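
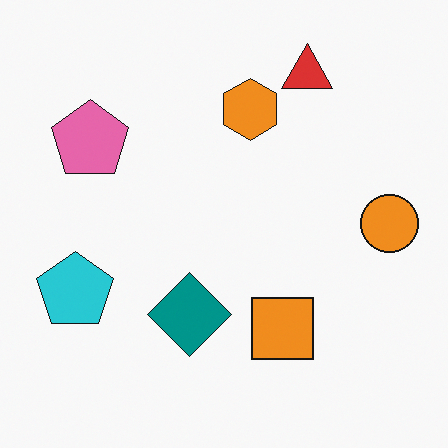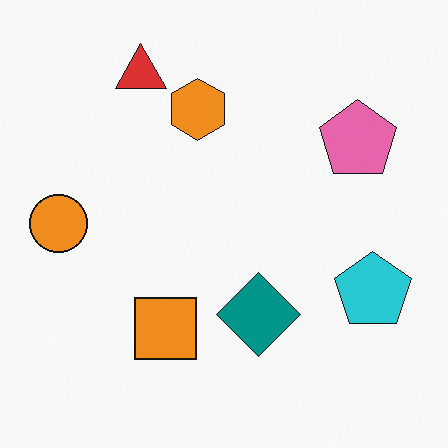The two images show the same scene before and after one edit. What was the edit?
It was flipped horizontally (left ↔ right).

The orange circle is in the right of the first image and the left of the second — shapes on opposite sides of the vertical midline have swapped in a mirror flip.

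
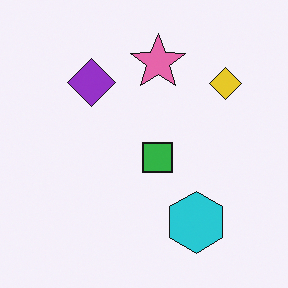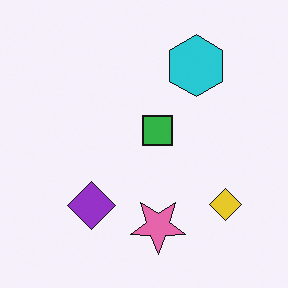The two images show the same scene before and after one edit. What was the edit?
This is the original image flipped vertically (top ↔ bottom).

The pink star is in the top of the first image and the bottom of the second — shapes on opposite sides of the horizontal midline have swapped in a mirror flip.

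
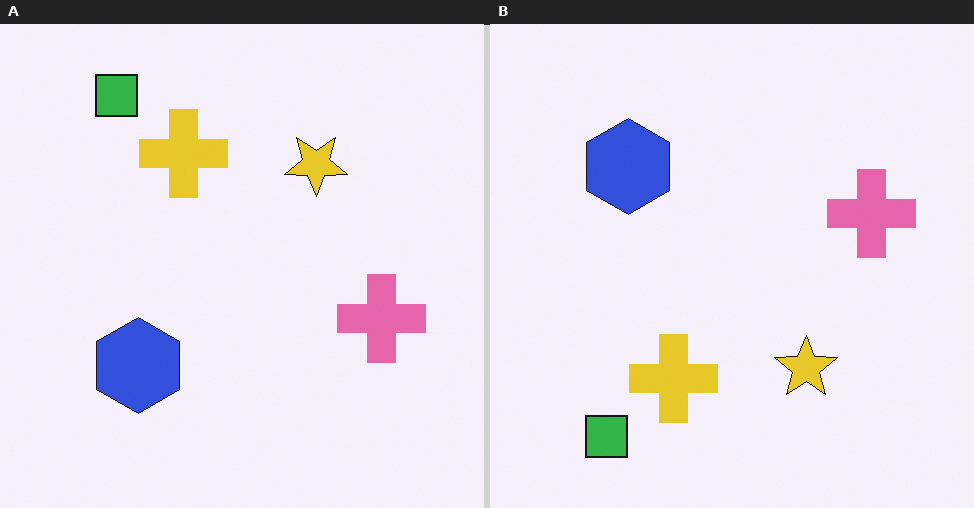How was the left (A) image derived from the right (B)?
It was flipped vertically (top ↔ bottom).

The green square is in the bottom-left of the right (B) image and the top-left of the left (A) — shapes on opposite sides of the horizontal midline have swapped in a mirror flip.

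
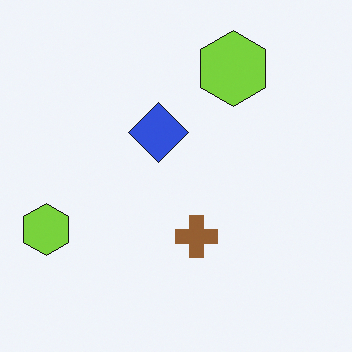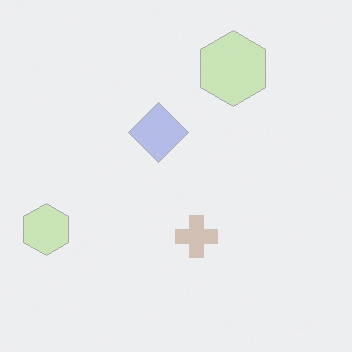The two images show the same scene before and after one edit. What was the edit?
The image was washed out (contrast reduced).

Tones are pushed toward mid-grey across the whole image — a global contrast change.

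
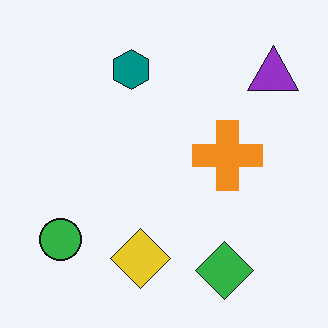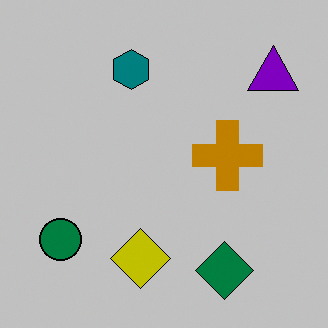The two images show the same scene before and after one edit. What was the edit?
It was aggressively posterized.

Each flat color has snapped to a coarser quantized level — most visibly, the near-white background has dropped to a flat grey.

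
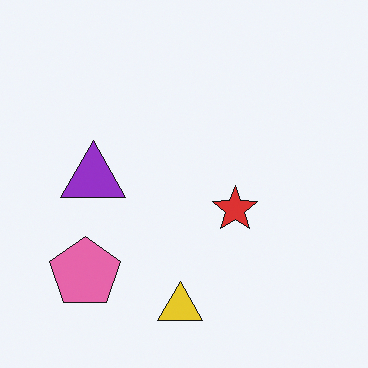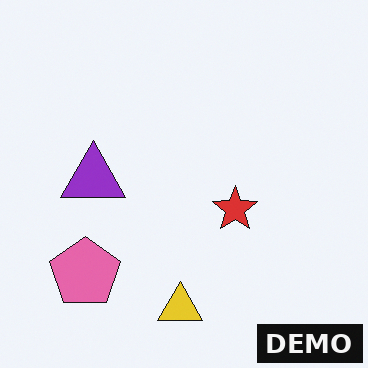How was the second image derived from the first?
Watermarked with the text "DEMO" in the lower-right corner.

A dark label reading "DEMO" appears in the lower-right corner.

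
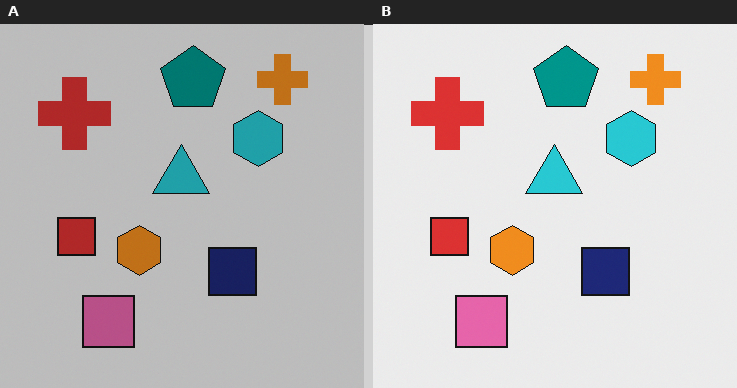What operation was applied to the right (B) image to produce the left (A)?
The image was slightly darkened.

Every pixel — background and shapes alike — is uniformly darkened.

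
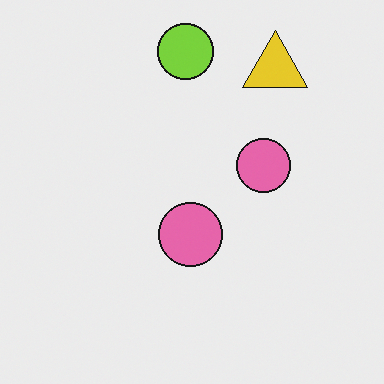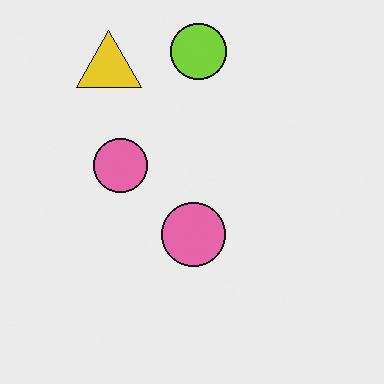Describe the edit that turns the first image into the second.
Flipped horizontally (left ↔ right).

The yellow triangle is in the top-right of the first image and the top-left of the second — shapes on opposite sides of the vertical midline have swapped in a mirror flip.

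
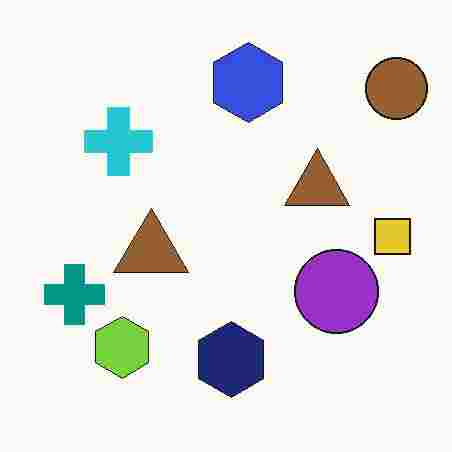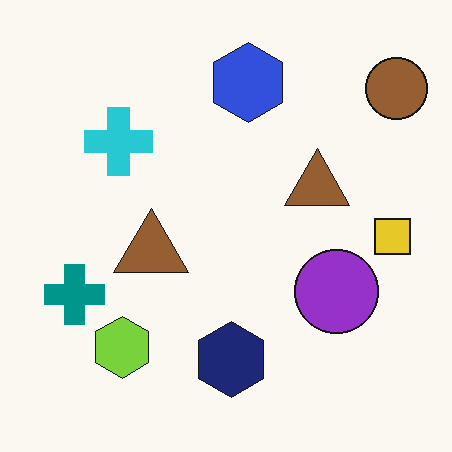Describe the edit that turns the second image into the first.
It was degraded with heavy JPEG compression.

Blocky 8×8 compression artifacts appear around shape edges and the flat background shows ringing — characteristic JPEG degradation.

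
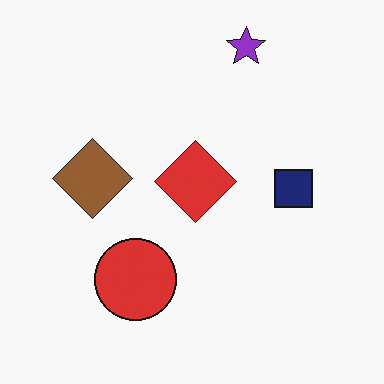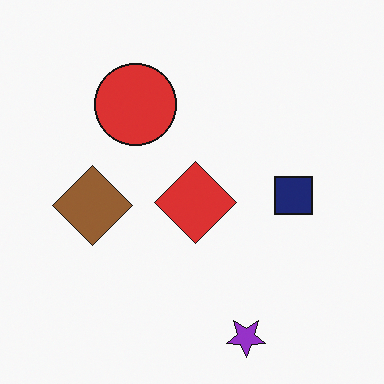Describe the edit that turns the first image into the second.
This is the original image flipped vertically (top ↔ bottom).

The purple star is in the top of the first image and the bottom of the second — shapes on opposite sides of the horizontal midline have swapped in a mirror flip.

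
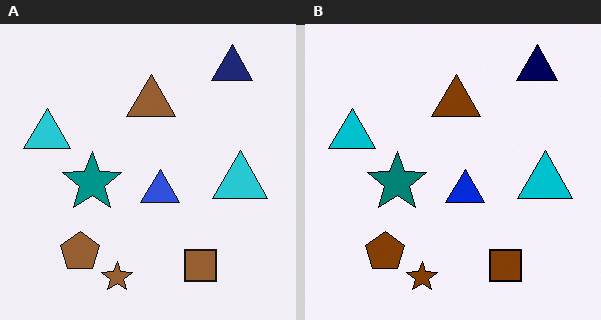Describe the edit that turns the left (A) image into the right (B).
It was given slightly increased contrast.

Tones are pushed away from mid-grey across the whole image — a global contrast change.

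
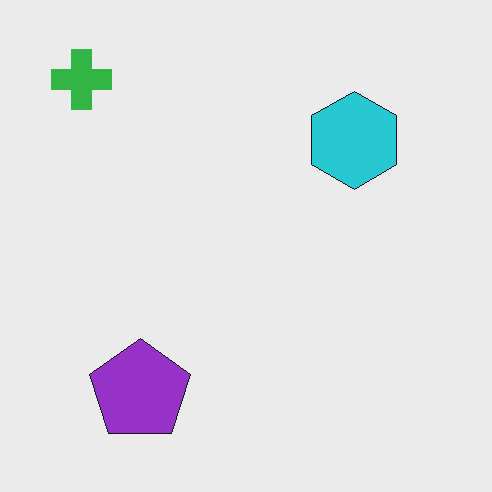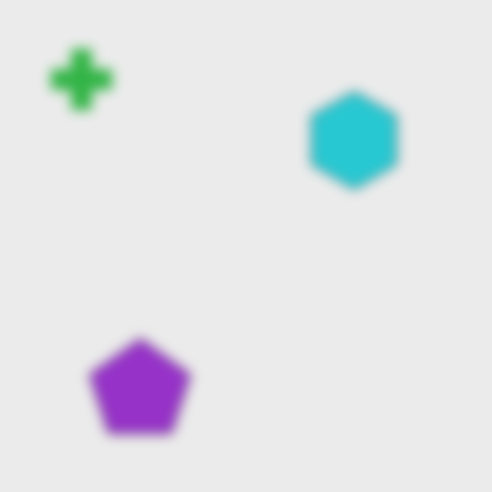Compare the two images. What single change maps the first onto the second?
This is the original image heavily blurred.

Shape edges and outlines are uniformly softened across the whole image.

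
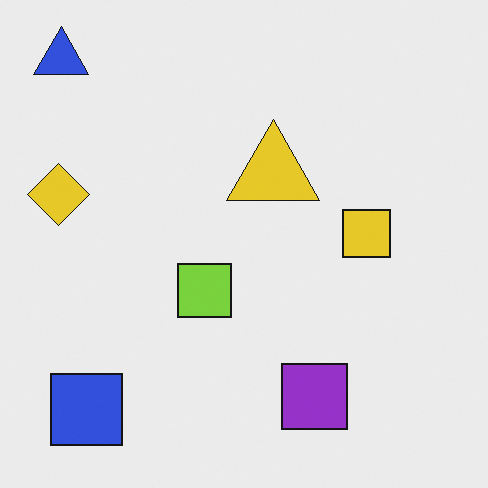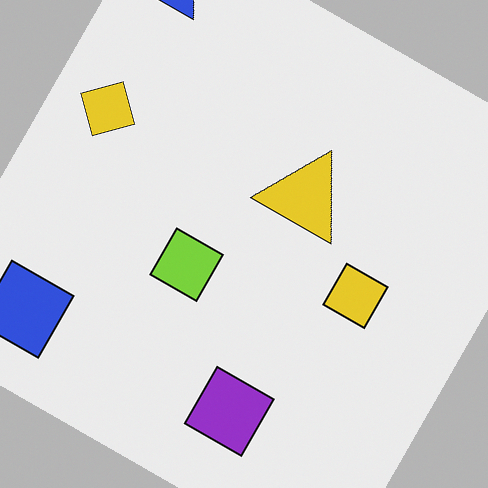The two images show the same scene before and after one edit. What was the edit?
The transformation is: rotated clockwise by a clearly visible amount.

Every shape is tilted by the same angle and the image corners show triangular fill wedges — a whole-image rotation by a non-right angle.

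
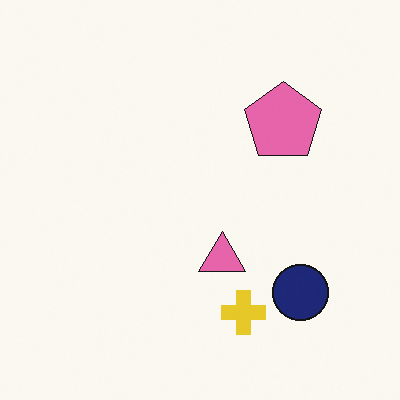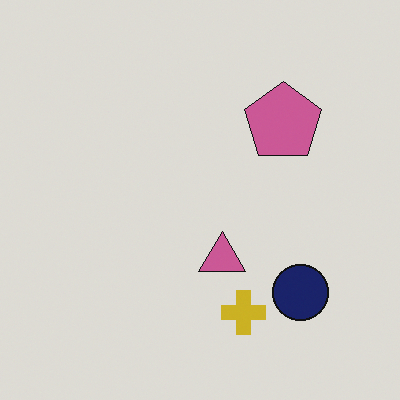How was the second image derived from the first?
The image was darkened a little.

Every pixel — background and shapes alike — is uniformly darkened.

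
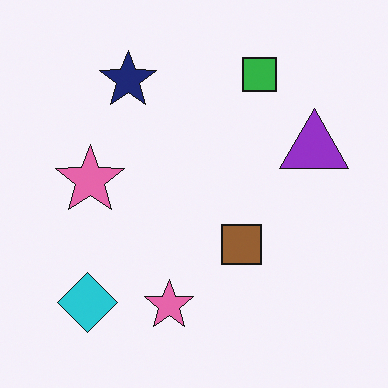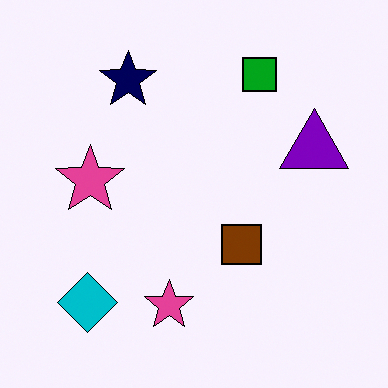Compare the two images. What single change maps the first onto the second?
The transformation is: given slightly increased contrast.

Tones are pushed away from mid-grey across the whole image — a global contrast change.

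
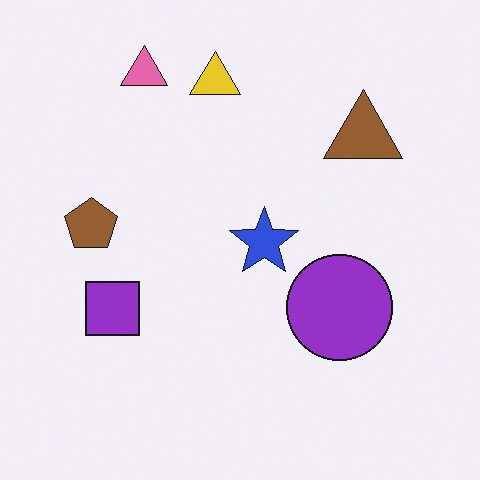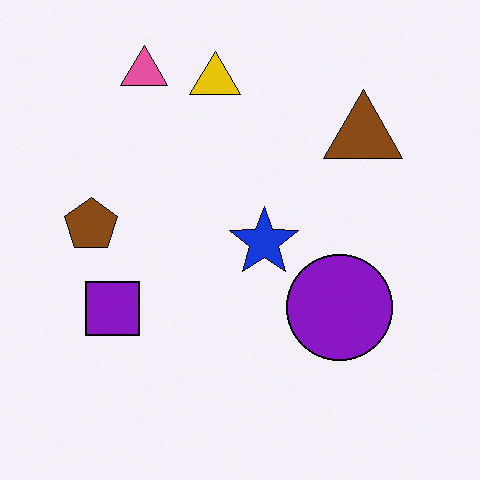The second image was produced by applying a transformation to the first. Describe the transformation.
The transformation is: given slightly increased contrast.

Tones are pushed away from mid-grey across the whole image — a global contrast change.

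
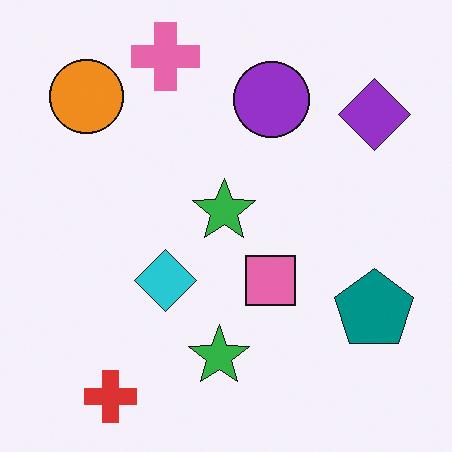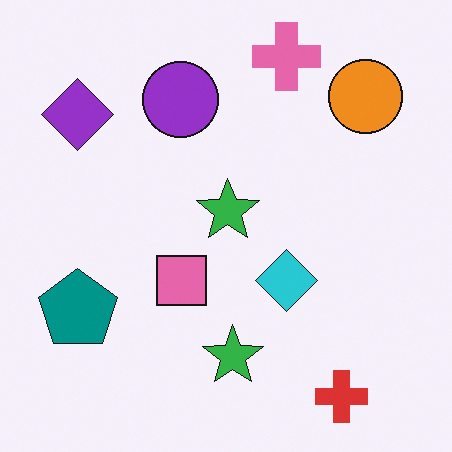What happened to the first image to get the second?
The second image is the first flipped horizontally (left ↔ right).

The purple diamond is in the top-right of the first image and the top-left of the second — shapes on opposite sides of the vertical midline have swapped in a mirror flip.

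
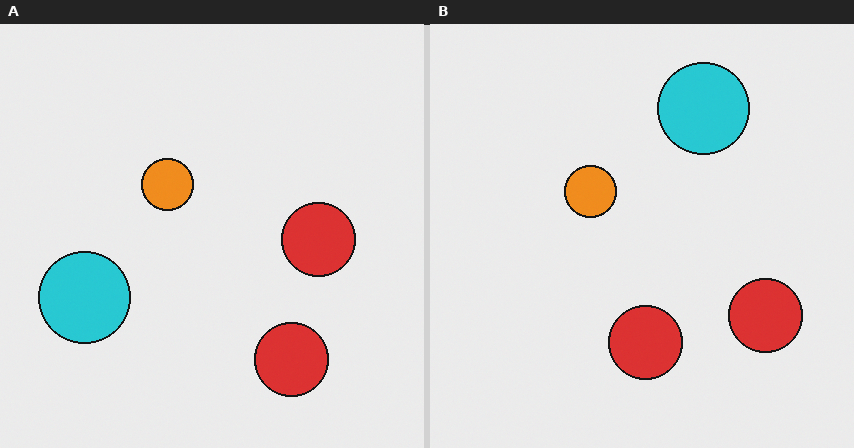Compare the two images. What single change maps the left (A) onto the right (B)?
The transformation is: transposed (reflected across the top-left ↔ bottom-right diagonal).

Shapes have swapped their row and column positions — what was in the top-right is now in the bottom-left — a diagonal reflection.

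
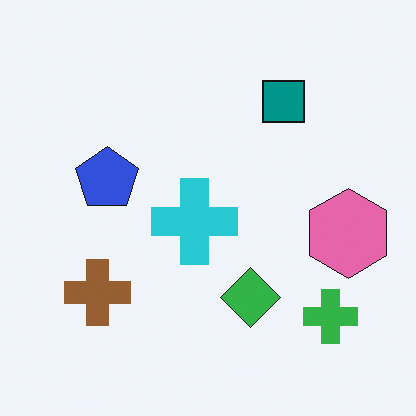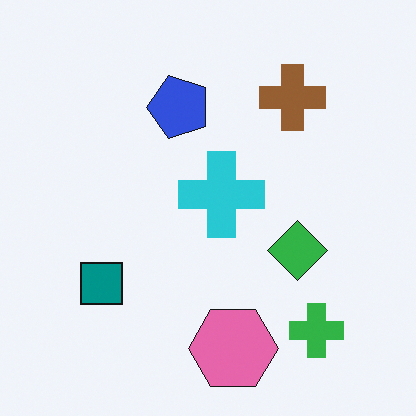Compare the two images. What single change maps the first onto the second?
The image was transposed (reflected across the top-left ↔ bottom-right diagonal).

Shapes have swapped their row and column positions — what was in the top-right is now in the bottom-left — a diagonal reflection.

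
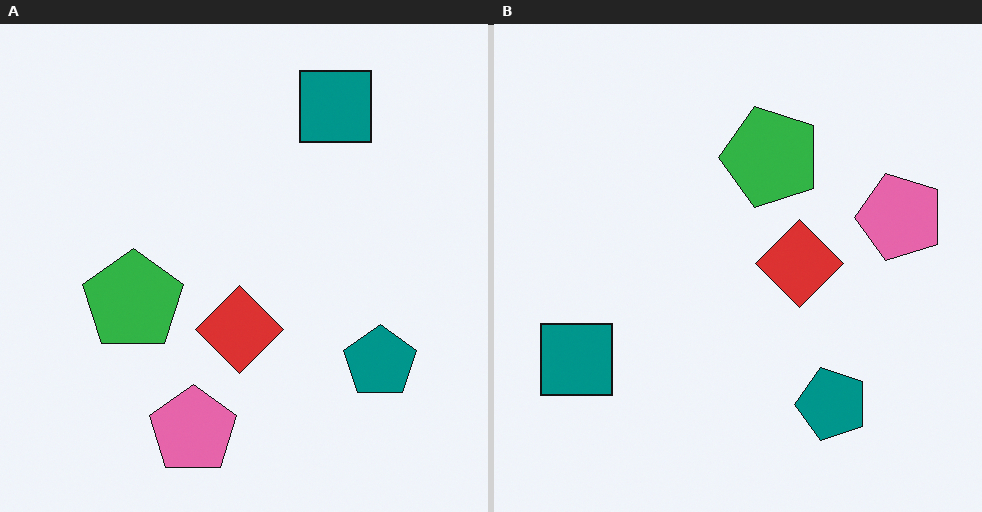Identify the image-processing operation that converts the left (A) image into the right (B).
Transposed (reflected across the top-left ↔ bottom-right diagonal).

Shapes have swapped their row and column positions — what was in the top-right is now in the bottom-left — a diagonal reflection.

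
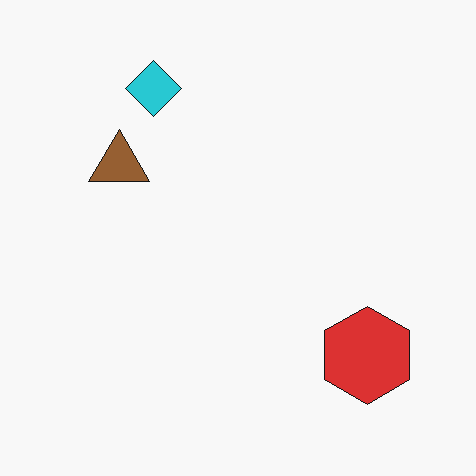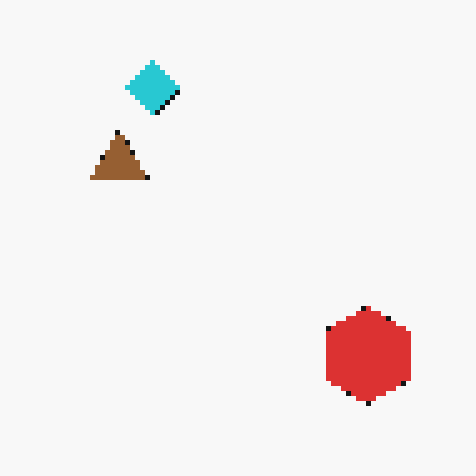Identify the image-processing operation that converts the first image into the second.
The image was mildly pixelated.

Shapes are reduced to large square blocks; fine edges and outlines are lost — a downscale-then-upscale (mosaic) effect.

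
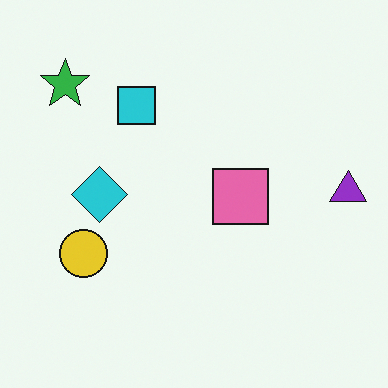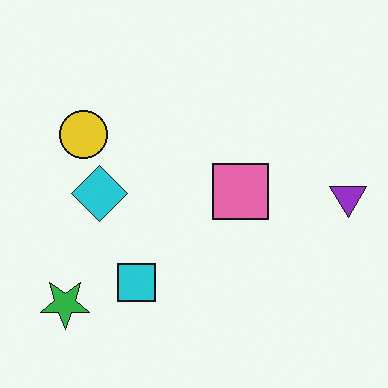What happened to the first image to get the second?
The transformation is: flipped vertically (top ↔ bottom).

The green star is in the top-left of the first image and the bottom-left of the second — shapes on opposite sides of the horizontal midline have swapped in a mirror flip.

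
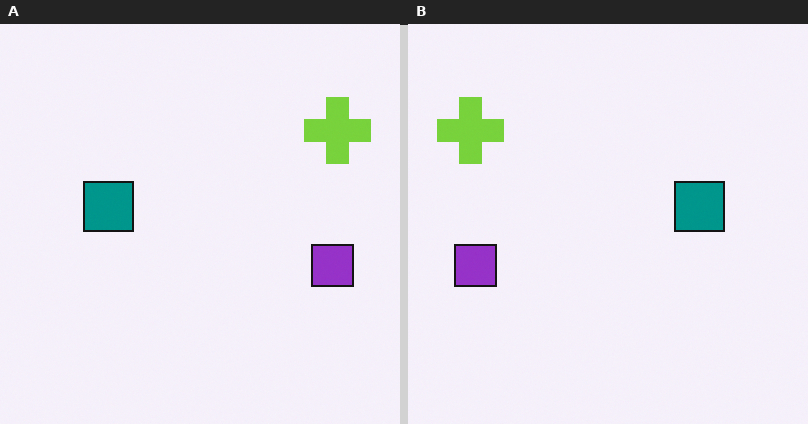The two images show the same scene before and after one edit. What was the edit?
The transformation is: flipped horizontally (left ↔ right).

The lime cross is in the top-right of the left (A) image and the top-left of the right (B) — shapes on opposite sides of the vertical midline have swapped in a mirror flip.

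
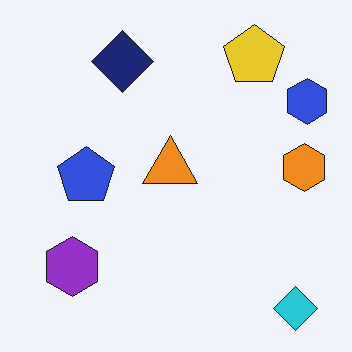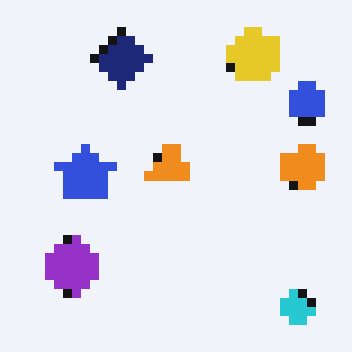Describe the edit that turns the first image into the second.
It was heavily pixelated into large blocks.

Shapes are reduced to large square blocks; fine edges and outlines are lost — a downscale-then-upscale (mosaic) effect.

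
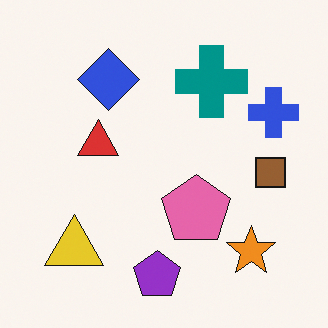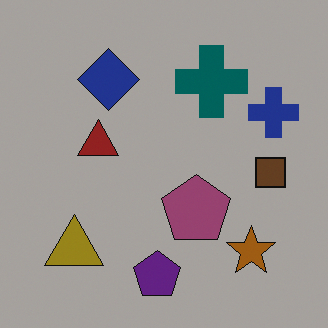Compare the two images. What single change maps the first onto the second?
It was darkened a lot.

Every pixel — background and shapes alike — is uniformly darkened.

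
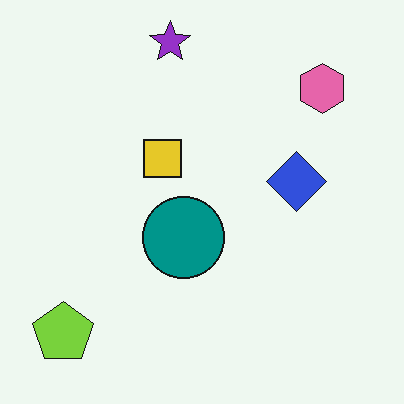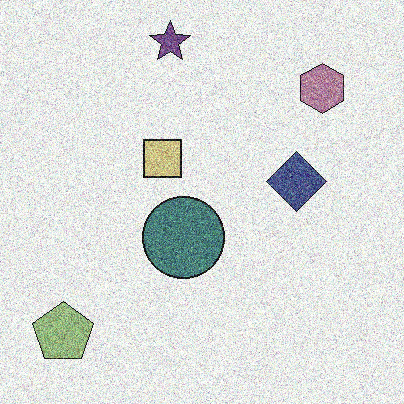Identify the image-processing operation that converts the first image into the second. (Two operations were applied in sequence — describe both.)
It was degraded with heavy additive noise, then made much more muted (saturation change).

Random speckle covers the whole image, including the flat background. All colors are more muted and greyish — a global saturation change.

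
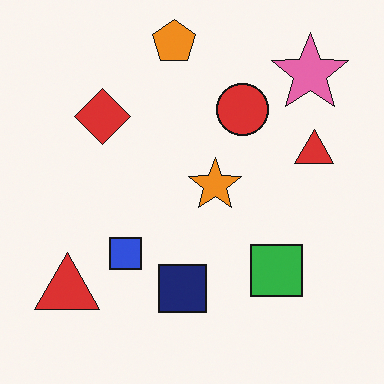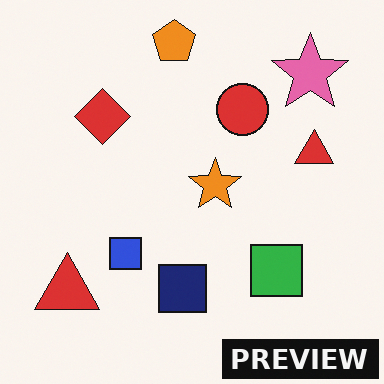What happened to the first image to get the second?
This is the original image watermarked with the text "PREVIEW" in the lower-right corner.

A dark label reading "PREVIEW" appears in the lower-right corner.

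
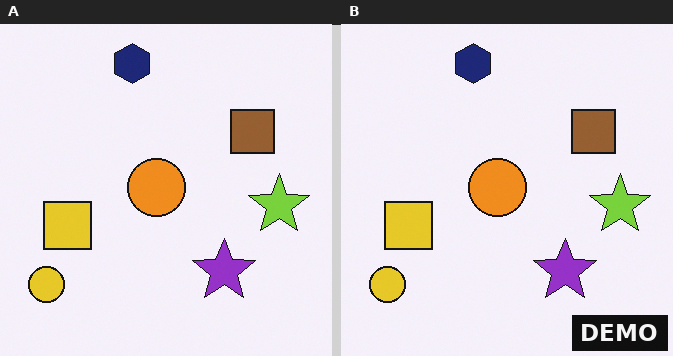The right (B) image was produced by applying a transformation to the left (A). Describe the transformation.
The transformation is: watermarked with the text "DEMO" in the lower-right corner.

A dark label reading "DEMO" appears in the lower-right corner.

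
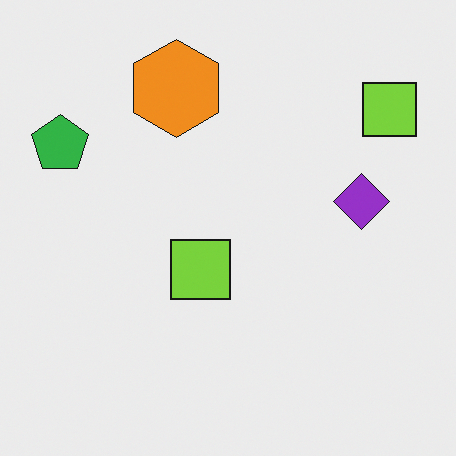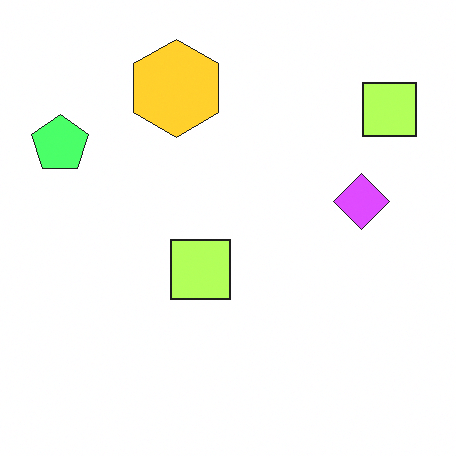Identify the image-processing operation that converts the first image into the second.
Brightened a lot.

Every pixel — background and shapes alike — is uniformly brightened.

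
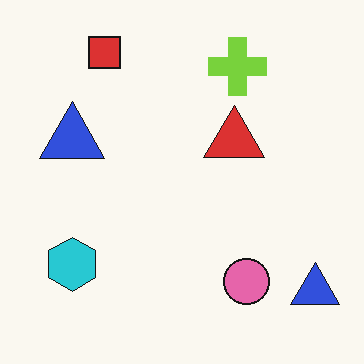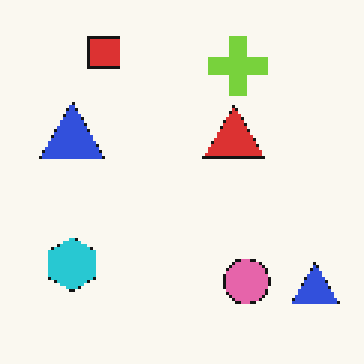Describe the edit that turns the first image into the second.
It was lightly pixelated (a mild mosaic effect).

Shapes are reduced to large square blocks; fine edges and outlines are lost — a downscale-then-upscale (mosaic) effect.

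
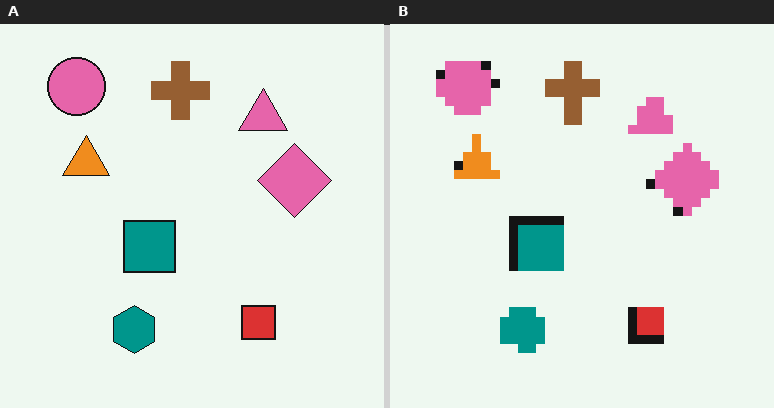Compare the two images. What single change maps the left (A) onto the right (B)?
This is the original image heavily pixelated into large blocks.

Shapes are reduced to large square blocks; fine edges and outlines are lost — a downscale-then-upscale (mosaic) effect.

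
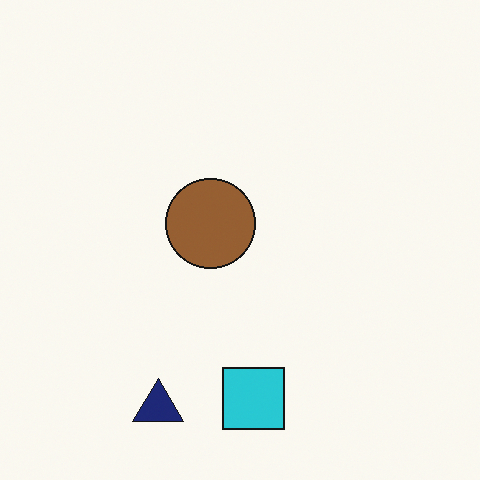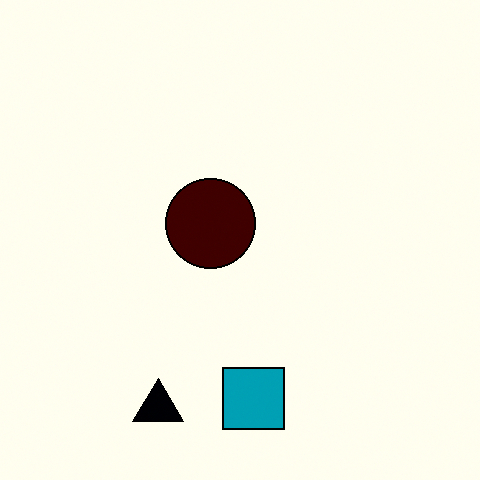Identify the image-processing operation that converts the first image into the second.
The image was boosted in contrast.

Tones are pushed away from mid-grey across the whole image — a global contrast change.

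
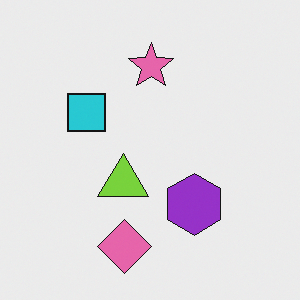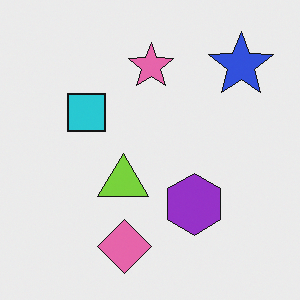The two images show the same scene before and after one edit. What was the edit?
The transformation is: overlaid with an additional blue star.

A blue star appears in the second image that is absent from the first.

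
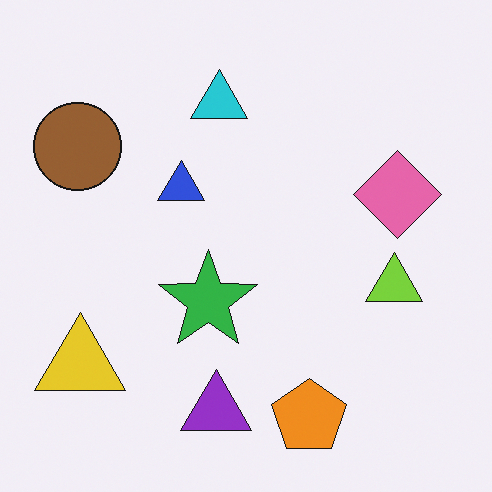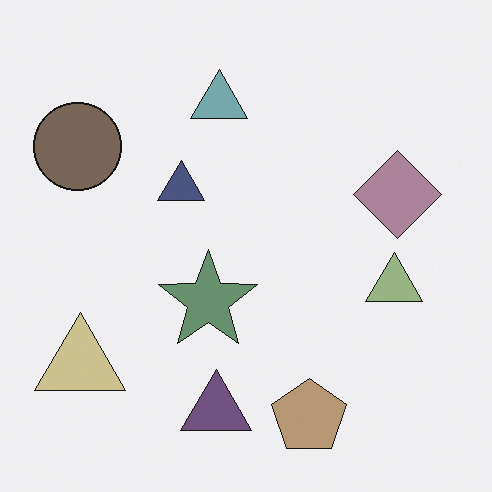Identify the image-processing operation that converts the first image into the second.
The second image is the first made much more muted (saturation change).

All colors are more muted and greyish — a global saturation change.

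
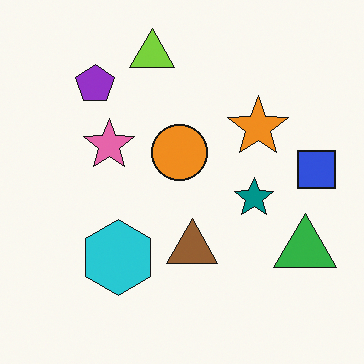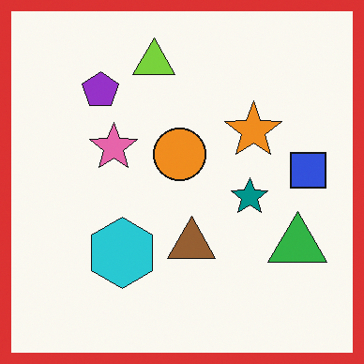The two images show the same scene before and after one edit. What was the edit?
The second image is the first framed with a red border.

A solid red frame runs around the edge of the second image, with the content slightly shrunk inside it.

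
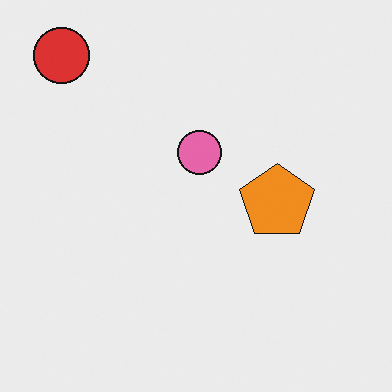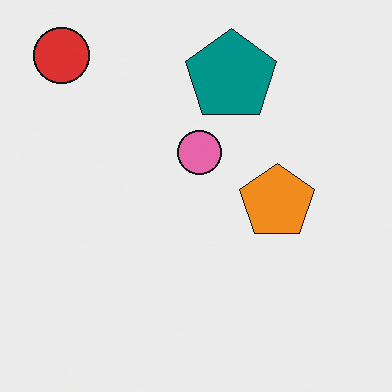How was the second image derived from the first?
The second image is the first overlaid with an additional teal pentagon.

A teal pentagon appears in the second image that is absent from the first.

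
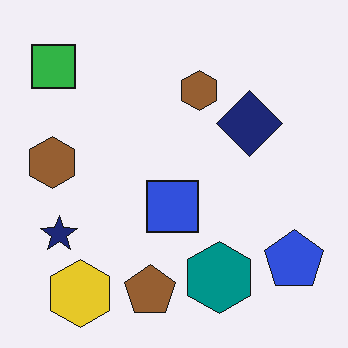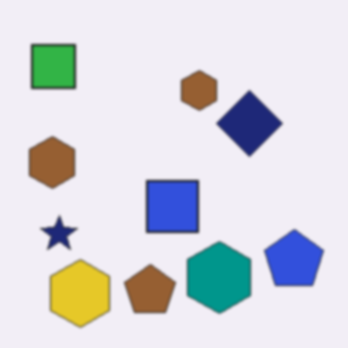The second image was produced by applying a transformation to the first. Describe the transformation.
This is the original image given a subtle gaussian blur.

Shape edges and outlines are uniformly softened across the whole image.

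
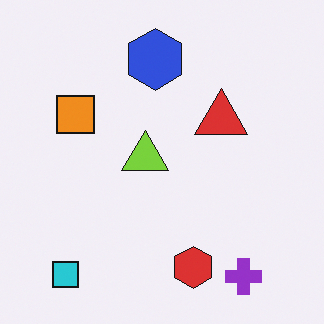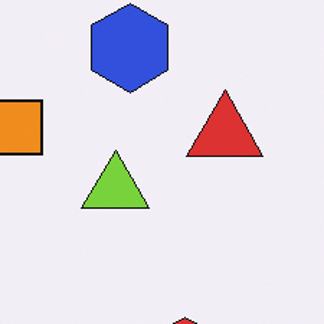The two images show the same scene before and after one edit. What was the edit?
The image was cropped slightly and scaled back up.

The visible shapes are larger and the field of view is narrower; shapes near the original edges may be partly or wholly outside the frame — a crop-and-rescale.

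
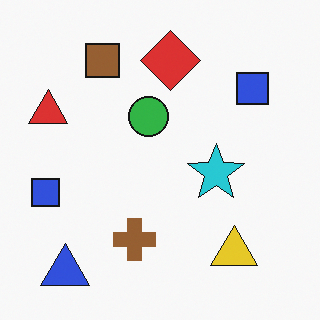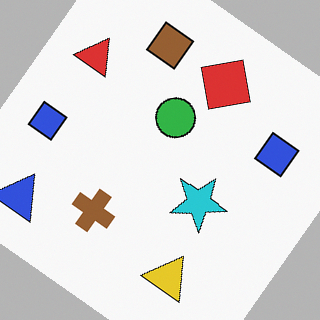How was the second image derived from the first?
Rotated clockwise by a large amount — several tens of degrees.

Every shape is tilted by the same angle and the image corners show triangular fill wedges — a whole-image rotation by a non-right angle.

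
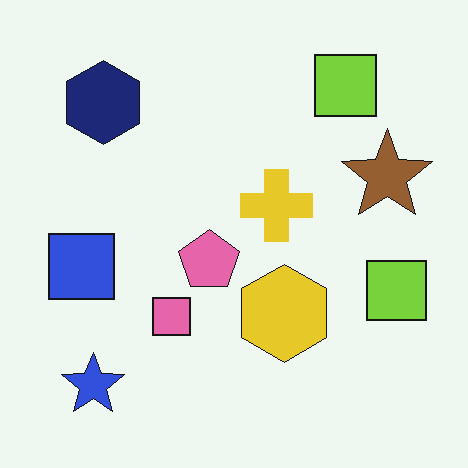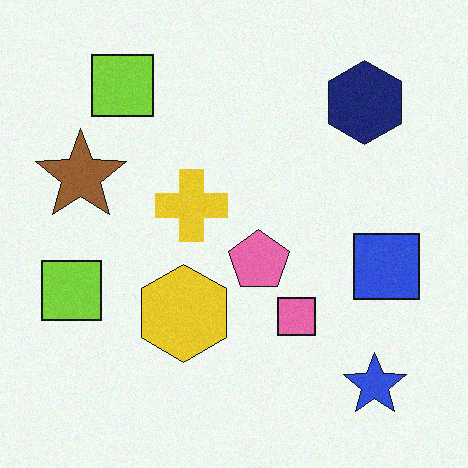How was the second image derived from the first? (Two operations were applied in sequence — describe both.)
The image was degraded with a light layer of grain, then flipped horizontally (left ↔ right).

Random speckle covers the whole image, including the flat background. The blue square is in the left of the first image and the right of the second — shapes on opposite sides of the vertical midline have swapped in a mirror flip.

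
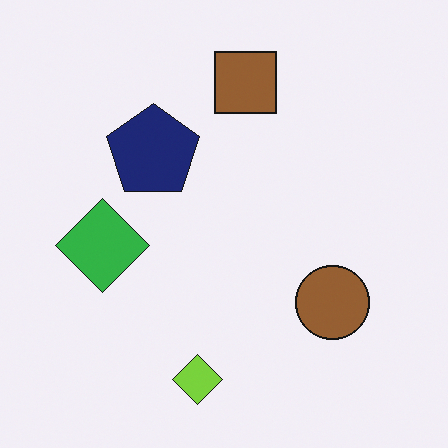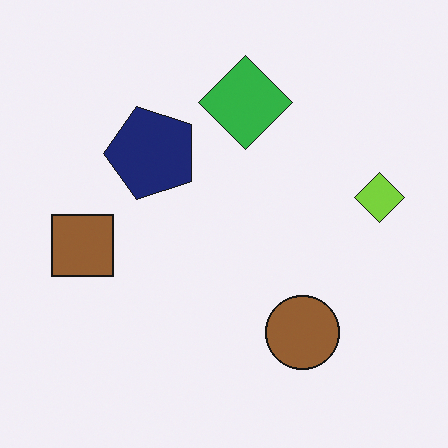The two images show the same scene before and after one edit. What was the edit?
The image was transposed (reflected across the top-left ↔ bottom-right diagonal).

Shapes have swapped their row and column positions — what was in the top-right is now in the bottom-left — a diagonal reflection.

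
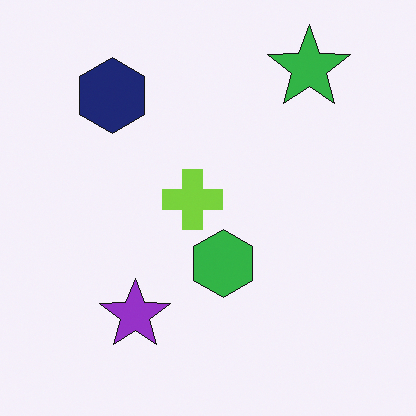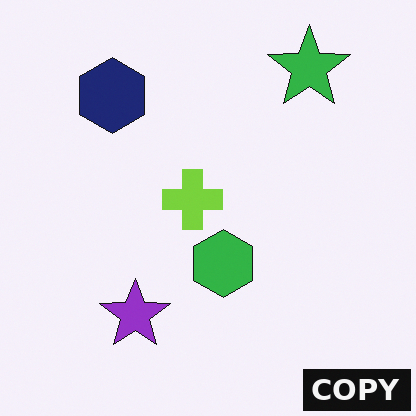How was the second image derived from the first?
Watermarked with the text "COPY" in the lower-right corner.

A dark label reading "COPY" appears in the lower-right corner.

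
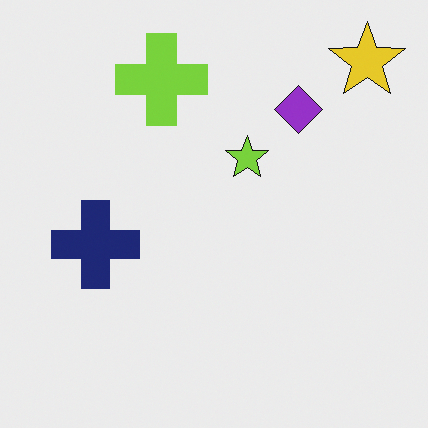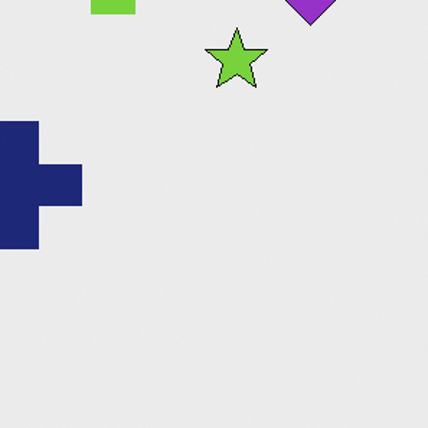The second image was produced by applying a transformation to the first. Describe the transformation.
The second image is the first cropped slightly and scaled back up.

The visible shapes are larger and the field of view is narrower; shapes near the original edges may be partly or wholly outside the frame — a crop-and-rescale.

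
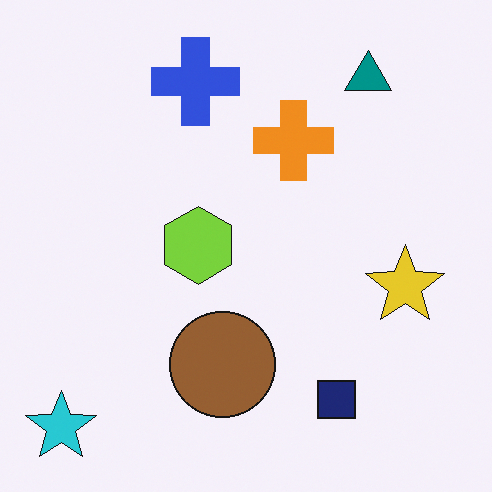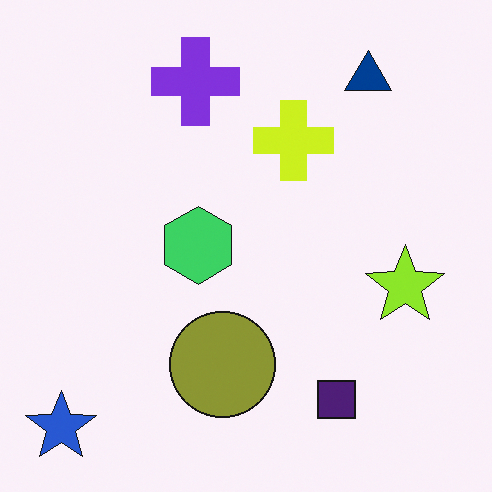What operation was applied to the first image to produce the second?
This is the original image hue-shifted slightly.

Every shape's color has rotated by the same amount around the hue wheel — a uniform hue shift.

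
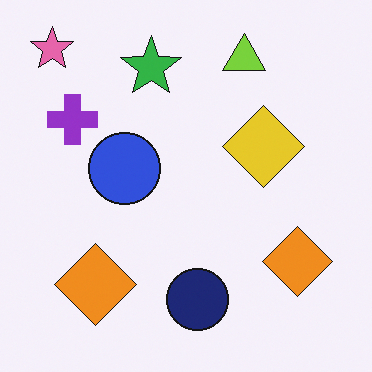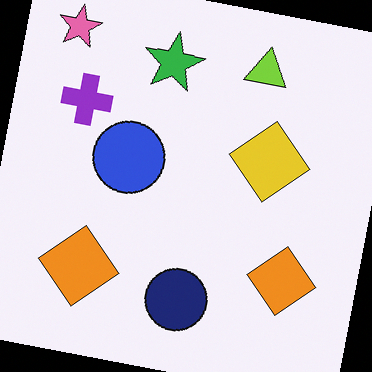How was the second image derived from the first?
Rotated clockwise by a slight angle.

Every shape is tilted by the same angle and the image corners show triangular fill wedges — a whole-image rotation by a non-right angle.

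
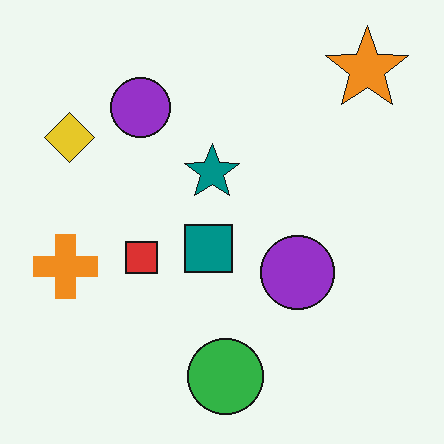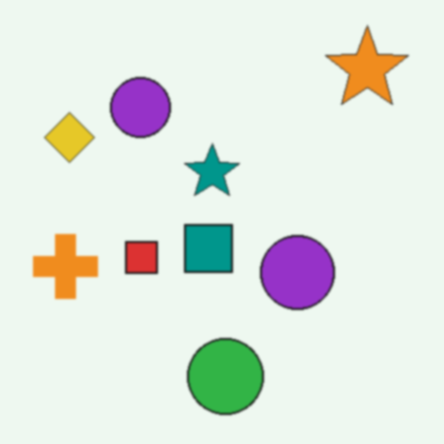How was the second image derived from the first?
Given a subtle gaussian blur.

Shape edges and outlines are uniformly softened across the whole image.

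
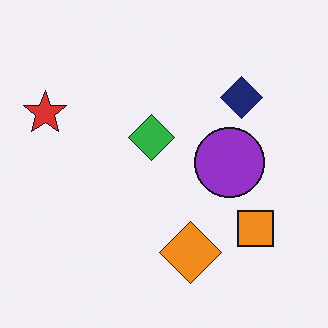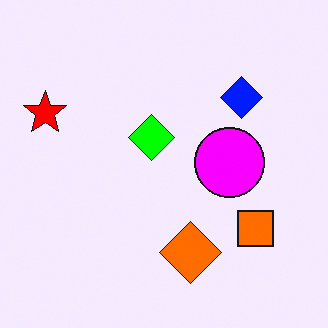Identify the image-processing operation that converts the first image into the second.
The image was made much more vivid (saturation change).

All colors are more vivid — a global saturation change.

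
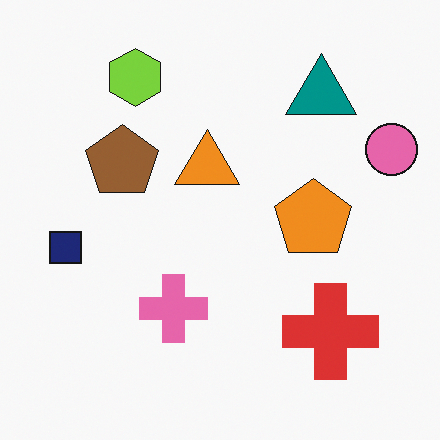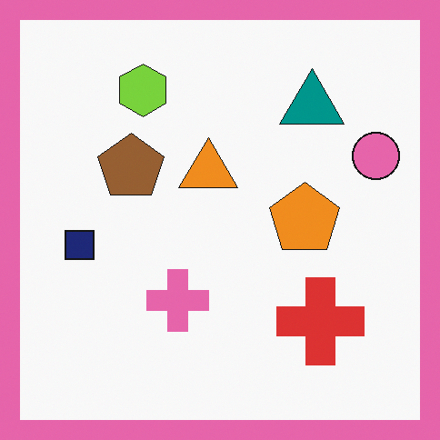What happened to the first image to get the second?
The transformation is: framed with a pink border.

A solid pink frame runs around the edge of the second image, with the content slightly shrunk inside it.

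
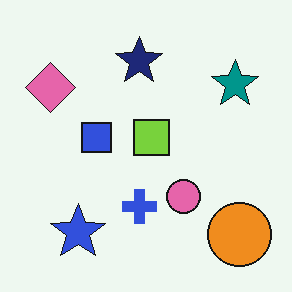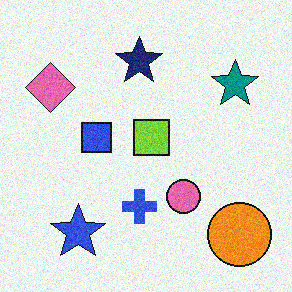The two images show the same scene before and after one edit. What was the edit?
The image was degraded with visible gaussian noise.

Random speckle covers the whole image, including the flat background.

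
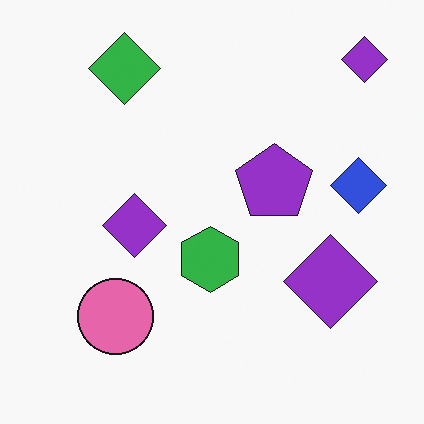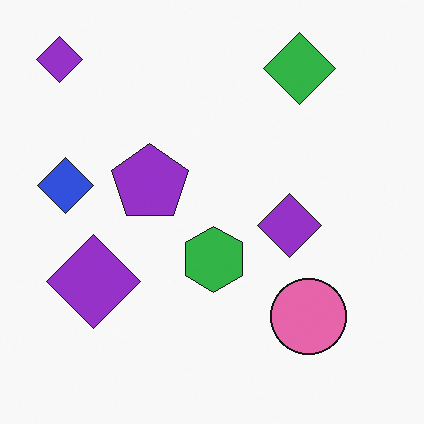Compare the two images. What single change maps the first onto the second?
The image was flipped horizontally (left ↔ right).

The blue diamond is in the right of the first image and the left of the second — shapes on opposite sides of the vertical midline have swapped in a mirror flip.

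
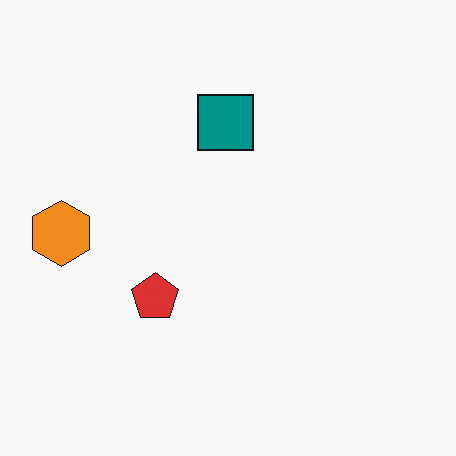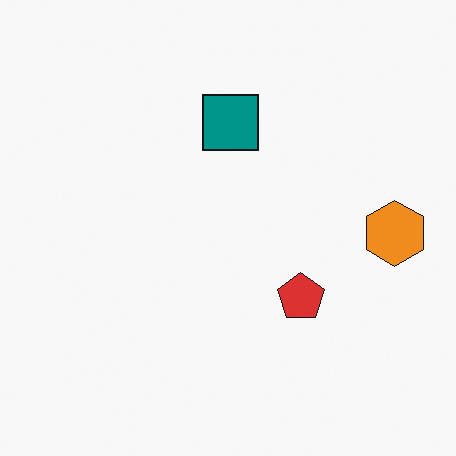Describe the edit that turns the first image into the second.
The second image is the first flipped horizontally (left ↔ right).

The orange hexagon is in the left of the first image and the right of the second — shapes on opposite sides of the vertical midline have swapped in a mirror flip.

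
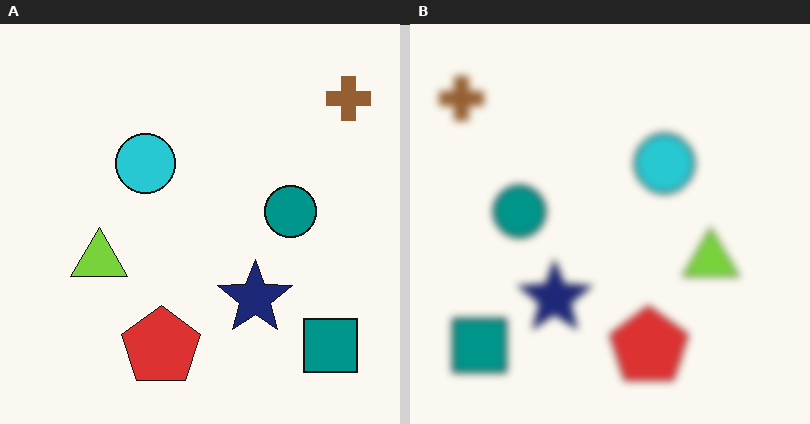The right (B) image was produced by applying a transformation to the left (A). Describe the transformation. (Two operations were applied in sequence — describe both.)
The right (B) image is the left (A) noticeably gaussian-blurred, then flipped horizontally (left ↔ right).

Shape edges and outlines are uniformly softened across the whole image. The brown cross is in the top-right of the left (A) image and the top-left of the right (B) — shapes on opposite sides of the vertical midline have swapped in a mirror flip.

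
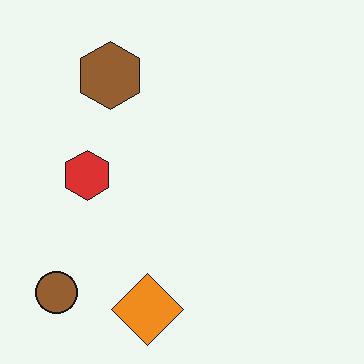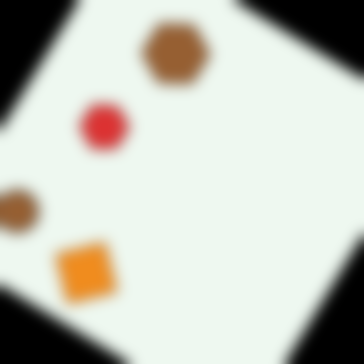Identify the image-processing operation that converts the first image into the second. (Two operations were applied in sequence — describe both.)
The transformation is: rotated clockwise by a large amount — several tens of degrees, then heavily blurred.

Every shape is tilted by the same angle and the image corners show triangular fill wedges — a whole-image rotation by a non-right angle. Shape edges and outlines are uniformly softened across the whole image.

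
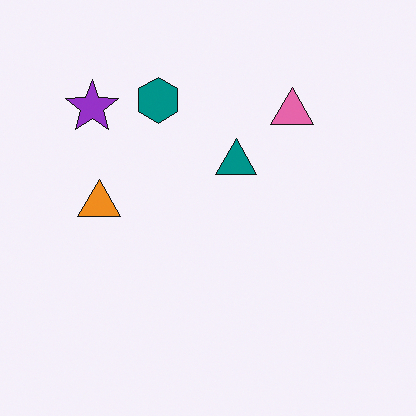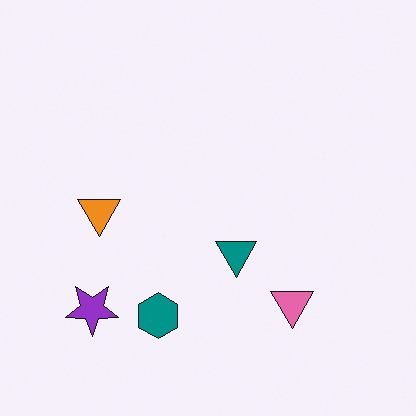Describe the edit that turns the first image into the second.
The transformation is: flipped vertically (top ↔ bottom).

The teal hexagon is in the top of the first image and the bottom of the second — shapes on opposite sides of the horizontal midline have swapped in a mirror flip.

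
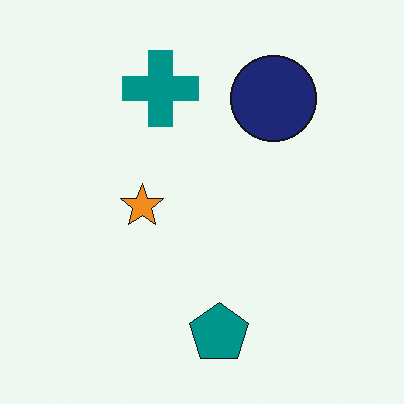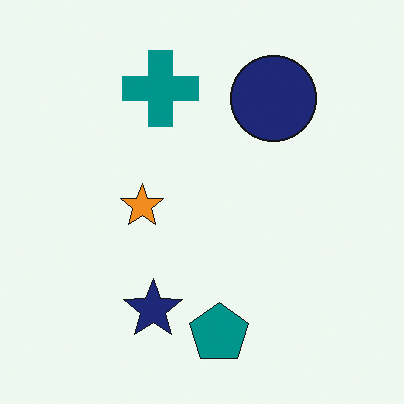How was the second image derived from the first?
This is the original image overlaid with an additional navy star.

A navy star appears in the second image that is absent from the first.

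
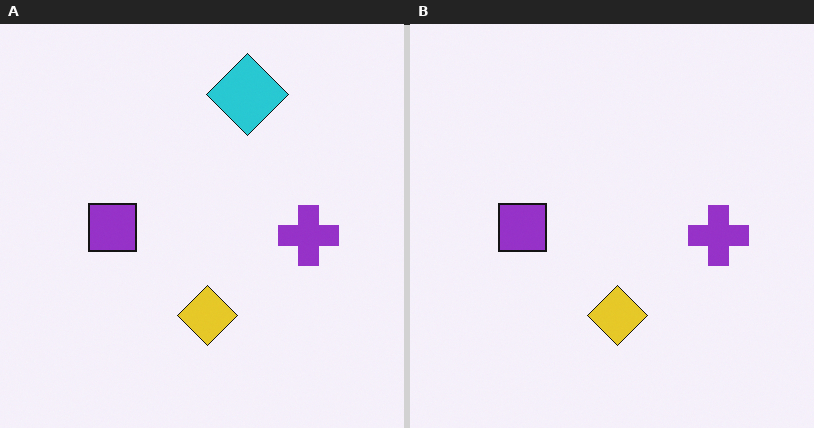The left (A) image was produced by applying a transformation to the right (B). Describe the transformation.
The left (A) image is the right (B) overlaid with an additional cyan diamond.

A cyan diamond appears in the left (A) image that is absent from the right (B).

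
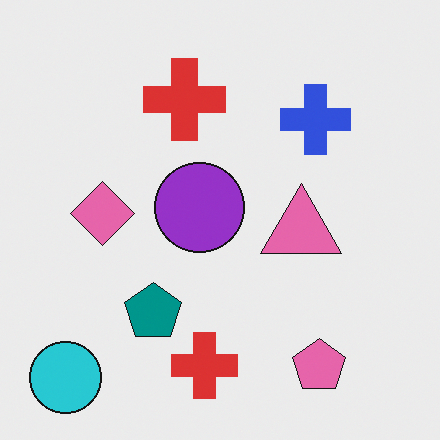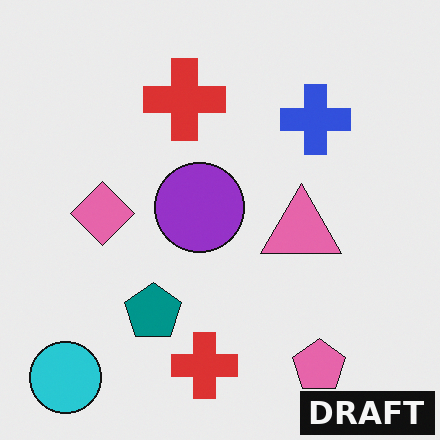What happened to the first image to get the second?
This is the original image watermarked with the text "DRAFT" in the lower-right corner.

A dark label reading "DRAFT" appears in the lower-right corner.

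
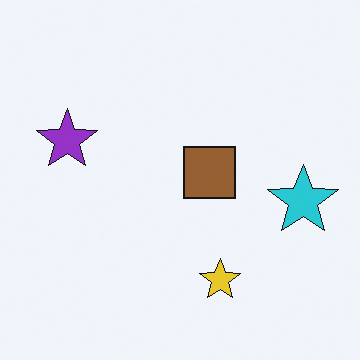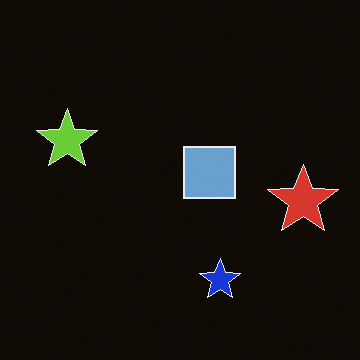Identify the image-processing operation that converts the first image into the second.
Color-inverted (negative).

The light background has become dark and every shape's color is its complement — a photographic negative.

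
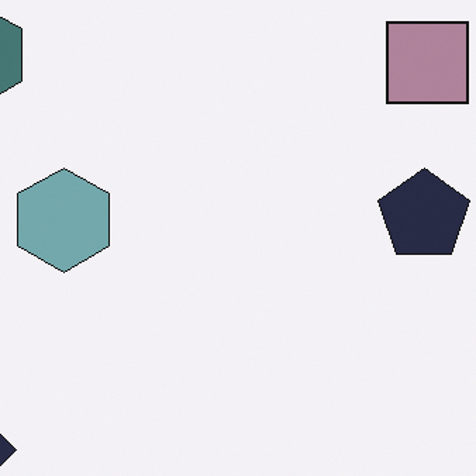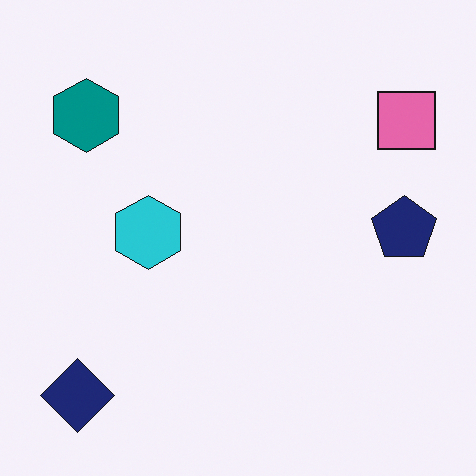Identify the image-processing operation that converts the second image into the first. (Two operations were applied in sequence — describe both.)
The image was heavily desaturated, then cropped slightly and scaled back up.

All colors are more muted and greyish — a global saturation change. The visible shapes are larger and the field of view is narrower; shapes near the original edges may be partly or wholly outside the frame — a crop-and-rescale.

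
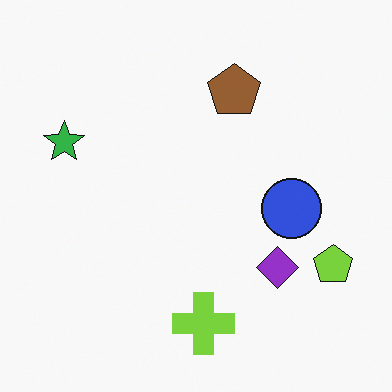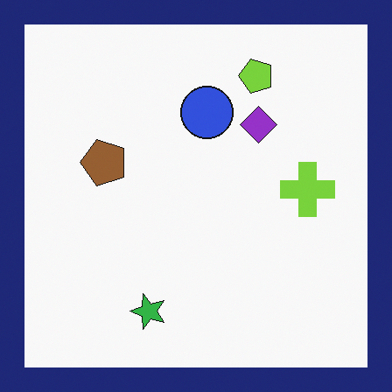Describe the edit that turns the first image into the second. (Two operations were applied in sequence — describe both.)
The image was rotated 90° counter-clockwise, then framed with a navy border.

The lime pentagon sits in the bottom-right of the first image and the top-right of the second — consistent with a whole-image 90° counter-clockwise rotation. A solid navy frame runs around the edge of the second image, with the content slightly shrunk inside it.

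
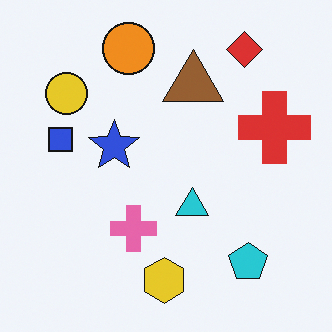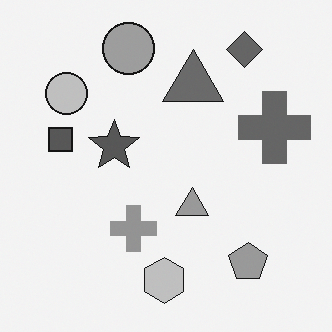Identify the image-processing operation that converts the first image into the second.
The transformation is: converted to grayscale.

All color is removed — every shape is now a shade of grey.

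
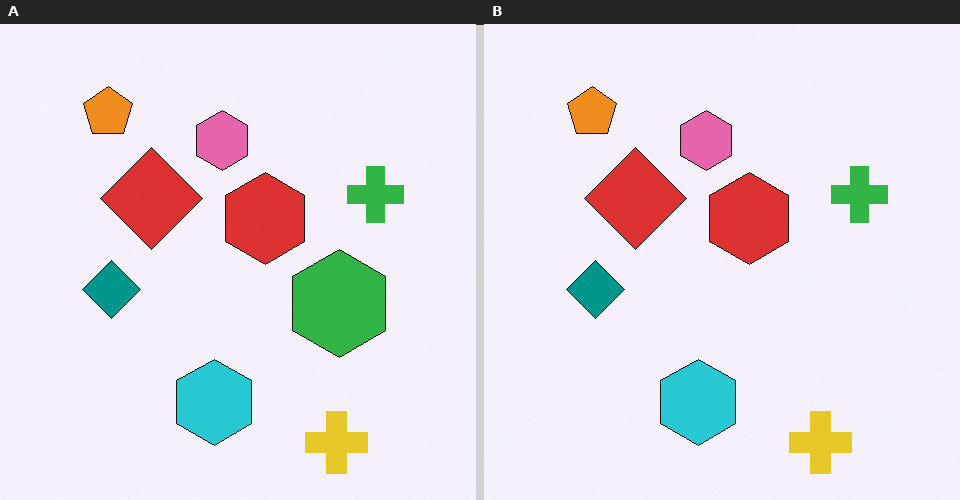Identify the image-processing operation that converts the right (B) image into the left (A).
The image was overlaid with an additional green hexagon.

A green hexagon appears in the left (A) image that is absent from the right (B).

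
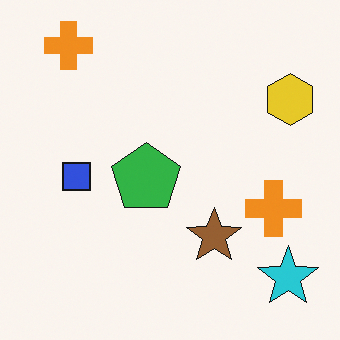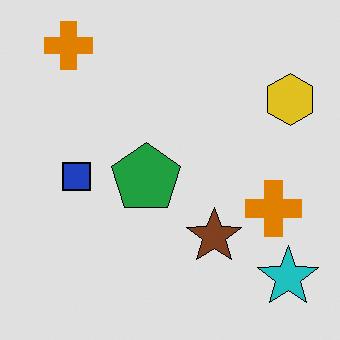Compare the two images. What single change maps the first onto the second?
It was posterized to a reduced palette.

Each flat color has snapped to a coarser quantized level — most visibly, the near-white background has dropped to a flat grey.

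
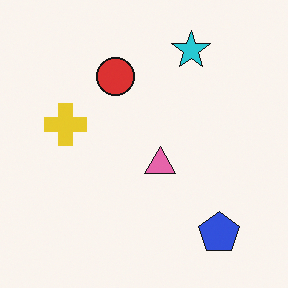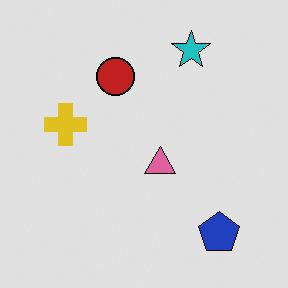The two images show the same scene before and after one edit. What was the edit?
The second image is the first posterized to a reduced palette.

Each flat color has snapped to a coarser quantized level — most visibly, the near-white background has dropped to a flat grey.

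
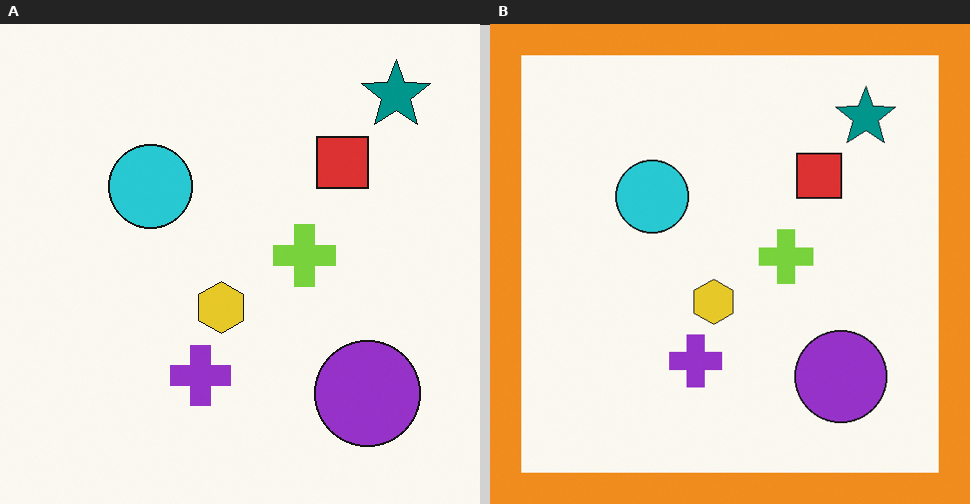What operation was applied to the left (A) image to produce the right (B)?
The image was framed with a orange border.

A solid orange frame runs around the edge of the right (B) image, with the content slightly shrunk inside it.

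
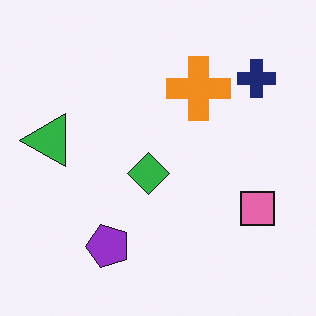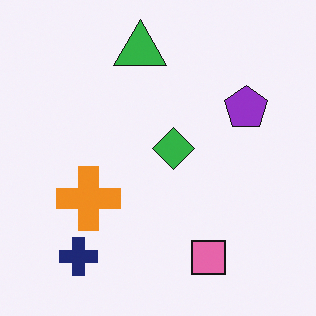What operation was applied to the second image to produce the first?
It was transposed (reflected across the top-left ↔ bottom-right diagonal).

Shapes have swapped their row and column positions — what was in the top-right is now in the bottom-left — a diagonal reflection.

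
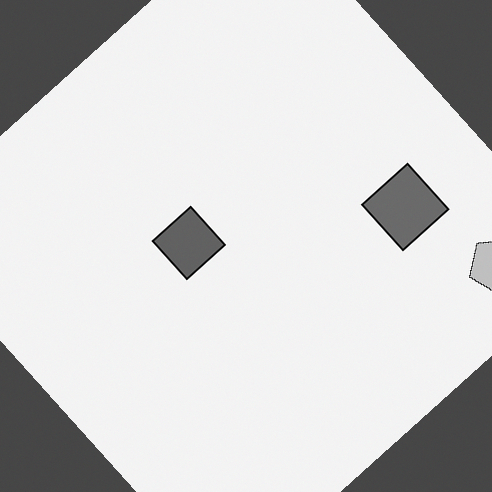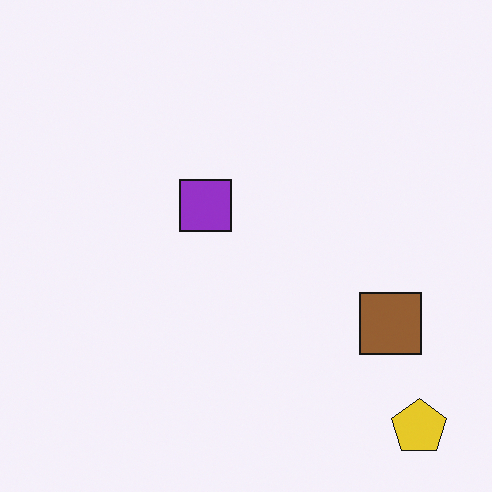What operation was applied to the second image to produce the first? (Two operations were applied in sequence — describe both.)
The image was rotated counter-clockwise by a large amount — several tens of degrees, then converted to grayscale.

Every shape is tilted by the same angle and the image corners show triangular fill wedges — a whole-image rotation by a non-right angle. All color is removed — every shape is now a shade of grey.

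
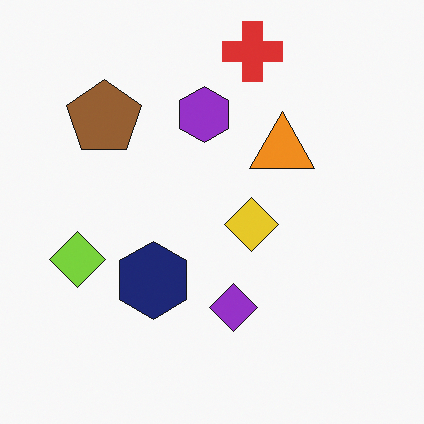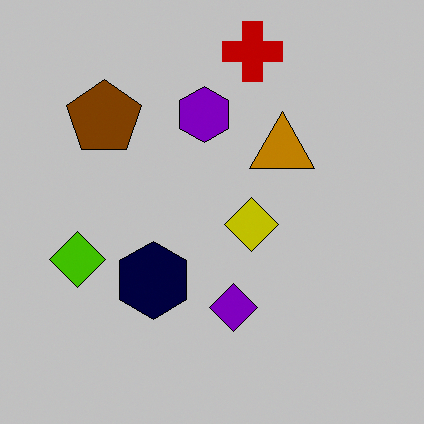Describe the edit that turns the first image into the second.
This is the original image heavily posterized to just a handful of flat colors.

Each flat color has snapped to a coarser quantized level — most visibly, the near-white background has dropped to a flat grey.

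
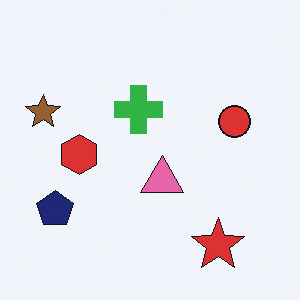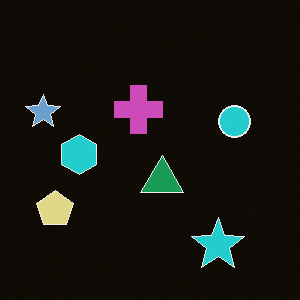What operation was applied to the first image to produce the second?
Color-inverted (negative).

The light background has become dark and every shape's color is its complement — a photographic negative.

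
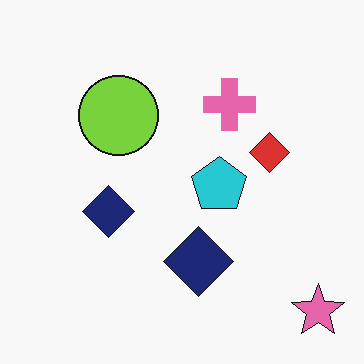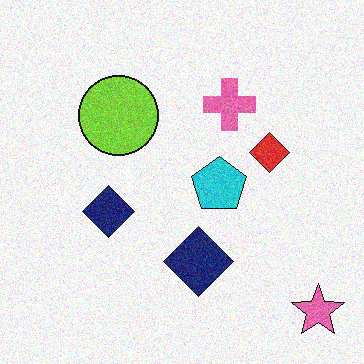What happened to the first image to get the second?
The image was degraded with moderate additive noise.

Random speckle covers the whole image, including the flat background.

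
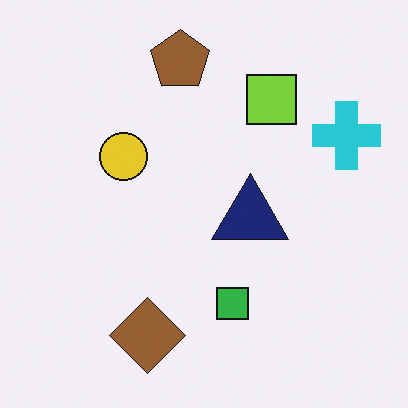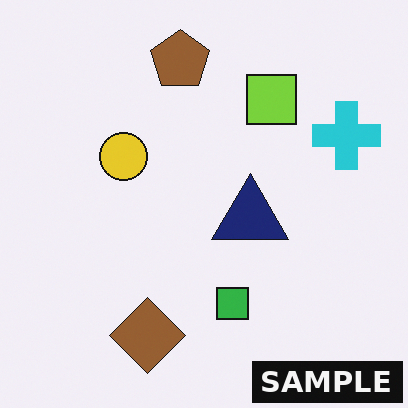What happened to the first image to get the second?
This is the original image watermarked with the text "SAMPLE" in the lower-right corner.

A dark label reading "SAMPLE" appears in the lower-right corner.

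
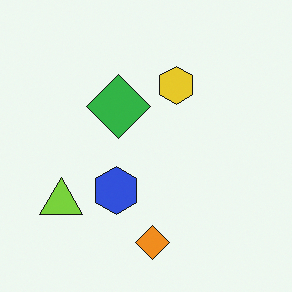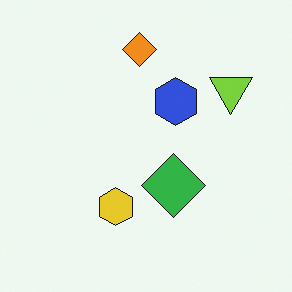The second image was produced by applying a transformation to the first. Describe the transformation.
The second image is the first rotated 180°.

The lime triangle sits in the bottom-left of the first image and the top-right of the second — consistent with a whole-image 180° rotation.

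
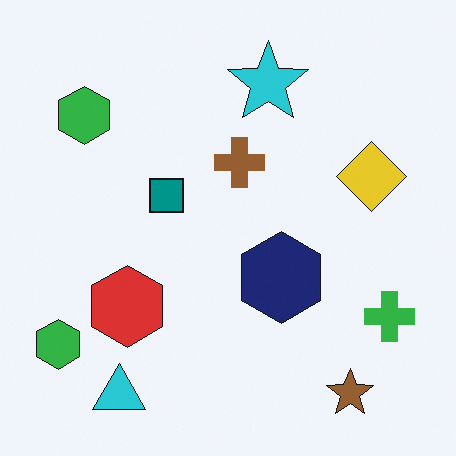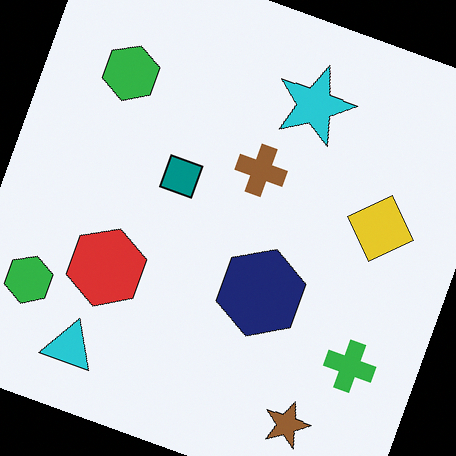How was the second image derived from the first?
Rotated clockwise by a clearly visible amount.

Every shape is tilted by the same angle and the image corners show triangular fill wedges — a whole-image rotation by a non-right angle.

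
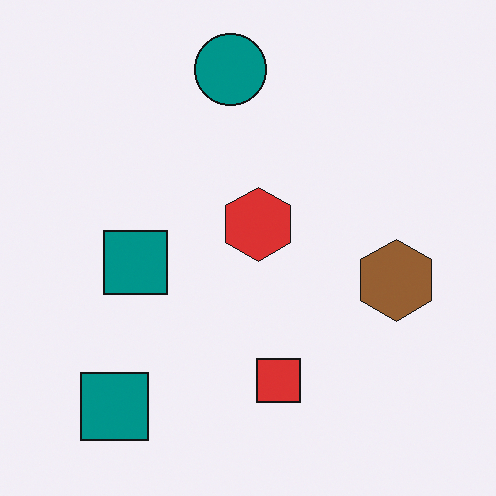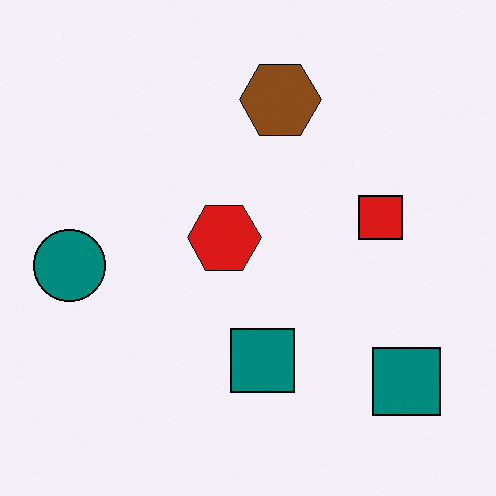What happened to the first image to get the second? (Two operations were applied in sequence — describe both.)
Rotated 90° counter-clockwise, then given slightly increased contrast.

The teal circle sits in the top of the first image and the left of the second — consistent with a whole-image 90° counter-clockwise rotation. Tones are pushed away from mid-grey across the whole image — a global contrast change.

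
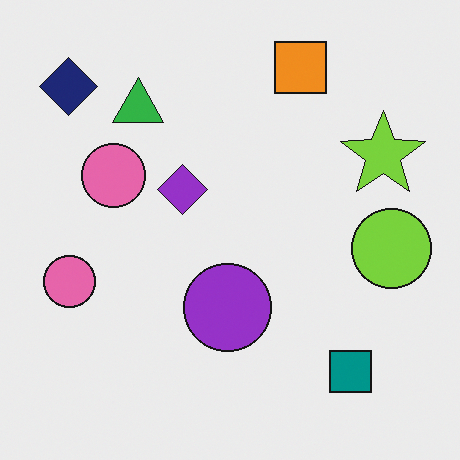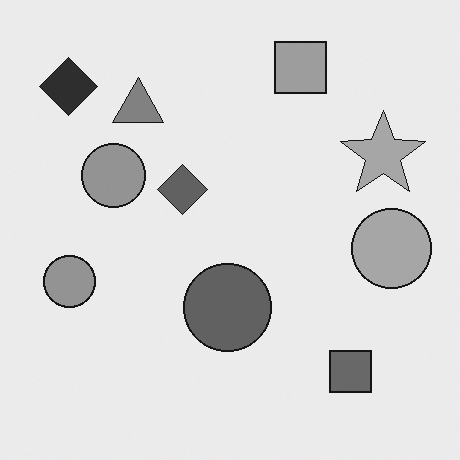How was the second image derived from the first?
The image was converted to grayscale.

All color is removed — every shape is now a shade of grey.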